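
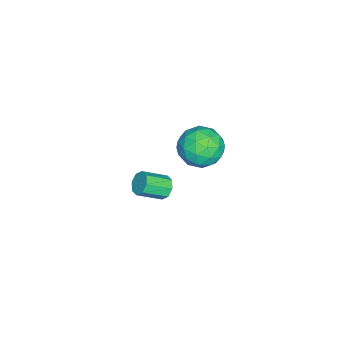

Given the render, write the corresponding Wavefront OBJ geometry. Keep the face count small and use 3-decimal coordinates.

v -3.246 1.606 2.394
v -2.516 1.879 1.569
v -1.924 0.661 3.251
v -1.194 0.934 2.426
v -1.571 1.734 3.138
v -2.388 2.318 2.608
v -2.052 0.222 2.212
v -2.869 0.806 1.682
v -1.778 1.024 1.456
v -1.481 1.958 2.028
v -2.959 0.582 2.792
v -2.662 1.516 3.364
v -2.997 1.825 1.906
v -1.443 0.715 2.914
v -1.664 1.185 3.332
v -1.235 1.346 2.847
v -2.922 2.083 2.517
v -2.493 2.244 2.032
v -1.938 2.159 2.954
v -1.947 0.296 2.788
v -1.518 0.457 2.303
v -3.205 1.194 1.973
v -2.776 1.355 1.488
v -2.502 0.381 1.866
v -2.134 1.483 1.355
v -1.357 0.928 1.859
v -1.861 0.509 1.733
v -2.341 0.852 1.422
v -1.96 2.033 1.691
v -1.182 1.477 2.195
v -1.404 1.948 2.613
v -1.884 2.291 2.302
v -1.525 1.53 1.625
v -3.258 1.063 2.625
v -2.48 0.507 3.129
v -2.556 0.249 2.518
v -3.036 0.592 2.207
v -3.083 1.612 2.961
v -2.306 1.057 3.465
v -2.099 1.688 3.398
v -2.579 2.031 3.087
v -2.915 1.01 3.195
v -4.25 -0.973 -3.508
v -3.689 -0.648 -3.554
v -3.03 -1.681 -2.817
v -3.59 -2.007 -2.772
v -3.949 -0.524 -3.148
v -3.289 -1.557 -2.411
v -4.385 -0.664 -2.953
v -3.725 -1.697 -2.216
v -4.742 -0.985 -3.084
v -4.082 -2.018 -2.347
v -4.81 -1.299 -3.463
v -4.151 -2.332 -2.726
v -4.551 -1.423 -3.869
v -3.891 -2.456 -3.132
v -4.115 -1.283 -4.064
v -3.455 -2.316 -3.327
v -3.758 -0.962 -3.933
v -3.098 -1.995 -3.196
f 1 38 17
f 38 12 41
f 17 41 6
f 38 41 17
f 1 17 13
f 17 6 18
f 13 18 2
f 17 18 13
f 1 13 22
f 13 2 23
f 22 23 8
f 13 23 22
f 1 22 34
f 22 8 37
f 34 37 11
f 22 37 34
f 1 34 38
f 34 11 42
f 38 42 12
f 34 42 38
f 2 18 29
f 18 6 32
f 29 32 10
f 18 32 29
f 6 41 19
f 41 12 40
f 19 40 5
f 41 40 19
f 12 42 39
f 42 11 35
f 39 35 3
f 42 35 39
f 11 37 36
f 37 8 24
f 36 24 7
f 37 24 36
f 8 23 28
f 23 2 25
f 28 25 9
f 23 25 28
f 4 30 16
f 30 10 31
f 16 31 5
f 30 31 16
f 4 16 14
f 16 5 15
f 14 15 3
f 16 15 14
f 4 14 21
f 14 3 20
f 21 20 7
f 14 20 21
f 4 21 26
f 21 7 27
f 26 27 9
f 21 27 26
f 4 26 30
f 26 9 33
f 30 33 10
f 26 33 30
f 5 31 19
f 31 10 32
f 19 32 6
f 31 32 19
f 3 15 39
f 15 5 40
f 39 40 12
f 15 40 39
f 7 20 36
f 20 3 35
f 36 35 11
f 20 35 36
f 9 27 28
f 27 7 24
f 28 24 8
f 27 24 28
f 10 33 29
f 33 9 25
f 29 25 2
f 33 25 29
f 44 43 47
f 44 47 45
f 45 47 48
f 45 48 46
f 47 43 49
f 47 49 48
f 48 49 50
f 48 50 46
f 49 43 51
f 49 51 50
f 50 51 52
f 50 52 46
f 51 43 53
f 51 53 52
f 52 53 54
f 52 54 46
f 53 43 55
f 53 55 54
f 54 55 56
f 54 56 46
f 55 43 57
f 55 57 56
f 56 57 58
f 56 58 46
f 57 43 59
f 57 59 58
f 58 59 60
f 58 60 46
f 59 43 44
f 59 44 60
f 60 44 45
f 60 45 46



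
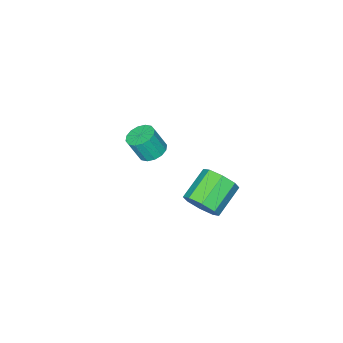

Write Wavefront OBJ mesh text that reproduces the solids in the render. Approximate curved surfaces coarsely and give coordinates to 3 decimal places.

v -0.673 -3.103 0.073
v -0.29 -2.554 0.106
v 0.096 -2.889 1.181
v -0.287 -3.437 1.147
v -0.593 -2.46 0.244
v -0.208 -2.795 1.319
v -0.918 -2.538 0.337
v -0.533 -2.873 1.412
v -1.178 -2.767 0.358
v -0.792 -3.102 1.433
v -1.302 -3.086 0.303
v -0.916 -3.421 1.378
v -1.257 -3.41 0.186
v -0.872 -3.745 1.261
v -1.056 -3.651 0.039
v -0.67 -3.986 1.114
v -0.752 -3.745 -0.099
v -0.367 -4.08 0.976
v -0.427 -3.667 -0.192
v -0.042 -4.002 0.883
v -0.168 -3.438 -0.213
v 0.218 -3.773 0.862
v -0.044 -3.119 -0.158
v 0.342 -3.454 0.917
v -0.088 -2.795 -0.041
v 0.297 -3.13 1.034
v 1.441 1.885 1.329
v 1.861 1.644 1.992
v 0.538 1.434 2.753
v 0.119 1.675 2.091
v 1.758 2.263 1.984
v 0.436 2.053 2.745
v 1.47 2.661 1.593
v 0.148 2.451 2.354
v 1.165 2.604 1.048
v -0.157 2.394 1.809
v 1.022 2.126 0.667
v -0.301 1.916 1.428
v 1.124 1.507 0.675
v -0.198 1.297 1.436
v 1.412 1.109 1.066
v 0.09 0.899 1.827
v 1.717 1.166 1.611
v 0.395 0.956 2.372
f 2 1 5
f 2 5 3
f 3 5 6
f 3 6 4
f 5 1 7
f 5 7 6
f 6 7 8
f 6 8 4
f 7 1 9
f 7 9 8
f 8 9 10
f 8 10 4
f 9 1 11
f 9 11 10
f 10 11 12
f 10 12 4
f 11 1 13
f 11 13 12
f 12 13 14
f 12 14 4
f 13 1 15
f 13 15 14
f 14 15 16
f 14 16 4
f 15 1 17
f 15 17 16
f 16 17 18
f 16 18 4
f 17 1 19
f 17 19 18
f 18 19 20
f 18 20 4
f 19 1 21
f 19 21 20
f 20 21 22
f 20 22 4
f 21 1 23
f 21 23 22
f 22 23 24
f 22 24 4
f 23 1 25
f 23 25 24
f 24 25 26
f 24 26 4
f 25 1 2
f 25 2 26
f 26 2 3
f 26 3 4
f 28 27 31
f 28 31 29
f 29 31 32
f 29 32 30
f 31 27 33
f 31 33 32
f 32 33 34
f 32 34 30
f 33 27 35
f 33 35 34
f 34 35 36
f 34 36 30
f 35 27 37
f 35 37 36
f 36 37 38
f 36 38 30
f 37 27 39
f 37 39 38
f 38 39 40
f 38 40 30
f 39 27 41
f 39 41 40
f 40 41 42
f 40 42 30
f 41 27 43
f 41 43 42
f 42 43 44
f 42 44 30
f 43 27 28
f 43 28 44
f 44 28 29
f 44 29 30



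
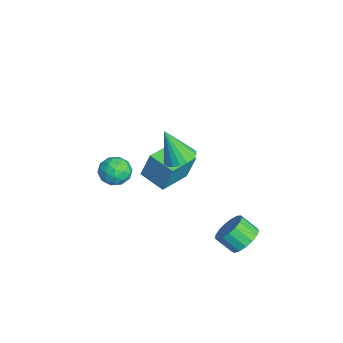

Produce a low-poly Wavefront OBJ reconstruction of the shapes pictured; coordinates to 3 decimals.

v -4.322 -1.953 -3.979
v -3.622 -2.262 -4.685
v -4.078 -3.378 -3.115
v -3.378 -3.687 -3.821
v -3.164 -2.887 -3.19
v -3.314 -2.006 -3.724
v -4.386 -3.634 -4.076
v -4.536 -2.753 -4.61
v -3.661 -3.3 -4.745
v -2.906 -2.839 -4.197
v -4.794 -2.801 -3.603
v -4.039 -2.34 -3.055
v -3.993 -1.983 -4.408
v -3.707 -3.657 -3.392
v -3.581 -3.187 -3.021
v -3.169 -3.369 -3.436
v -3.812 -1.832 -3.843
v -3.401 -2.014 -4.258
v -3.132 -2.381 -3.379
v -4.299 -3.626 -3.542
v -3.888 -3.808 -3.957
v -4.531 -2.271 -4.364
v -4.119 -2.453 -4.779
v -4.568 -3.259 -4.421
v -3.605 -2.774 -4.858
v -3.462 -3.612 -4.35
v -4.054 -3.581 -4.5
v -4.142 -3.063 -4.814
v -3.161 -2.503 -4.536
v -3.018 -3.34 -4.028
v -2.892 -2.87 -3.657
v -2.98 -2.353 -3.971
v -3.184 -3.113 -4.571
v -4.682 -2.3 -3.772
v -4.539 -3.137 -3.264
v -4.72 -3.287 -3.829
v -4.808 -2.77 -4.143
v -4.238 -2.028 -3.45
v -4.095 -2.866 -2.942
v -3.558 -2.577 -2.986
v -3.646 -2.059 -3.3
v -4.516 -2.527 -3.229
v 1.463 0.313 1.54
v 2.399 0.214 1.672
v 1.097 -0.493 3.52
v 2.324 0.604 1.817
v 2.079 0.936 1.907
v 1.712 1.146 1.925
v 1.296 1.19 1.866
v 0.913 1.061 1.742
v 0.639 0.783 1.578
v 0.528 0.413 1.407
v 0.602 0.023 1.262
v 0.848 -0.31 1.172
v 1.215 -0.519 1.155
v 1.631 -0.563 1.214
v 2.014 -0.434 1.337
v 2.288 -0.156 1.501
v -2.429 -0.134 -2.008
v -2.258 0.381 -0.313
v -1.279 0.974 -2.461
v -1.108 1.489 -0.766
v -0.892 -1.609 -1.714
v -0.721 -1.094 -0.019
v 0.258 -0.501 -2.167
v 0.429 0.014 -0.472
v 3.358 3.636 -4.187
v 4.115 3.895 -3.554
v 3.699 3.022 -2.7
v 2.942 2.764 -3.333
v 3.75 4.193 -3.428
v 3.334 3.32 -2.573
v 3.295 4.364 -3.475
v 2.879 3.491 -2.62
v 2.854 4.368 -3.685
v 2.439 3.495 -2.831
v 2.529 4.204 -4.01
v 2.113 3.331 -3.156
v 2.394 3.911 -4.376
v 1.978 3.038 -3.522
v 2.479 3.554 -4.699
v 2.064 2.681 -3.844
v 2.766 3.217 -4.904
v 2.35 2.344 -4.05
v 3.188 2.975 -4.945
v 2.773 2.102 -4.091
v 3.65 2.885 -4.813
v 3.234 2.013 -3.958
v 4.044 2.968 -4.537
v 3.628 2.095 -3.683
v 4.281 3.203 -4.181
v 3.866 2.33 -3.327
v 4.307 3.538 -3.826
v 3.891 2.665 -2.972
f 1 38 17
f 38 12 41
f 17 41 6
f 38 41 17
f 1 17 13
f 17 6 18
f 13 18 2
f 17 18 13
f 1 13 22
f 13 2 23
f 22 23 8
f 13 23 22
f 1 22 34
f 22 8 37
f 34 37 11
f 22 37 34
f 1 34 38
f 34 11 42
f 38 42 12
f 34 42 38
f 2 18 29
f 18 6 32
f 29 32 10
f 18 32 29
f 6 41 19
f 41 12 40
f 19 40 5
f 41 40 19
f 12 42 39
f 42 11 35
f 39 35 3
f 42 35 39
f 11 37 36
f 37 8 24
f 36 24 7
f 37 24 36
f 8 23 28
f 23 2 25
f 28 25 9
f 23 25 28
f 4 30 16
f 30 10 31
f 16 31 5
f 30 31 16
f 4 16 14
f 16 5 15
f 14 15 3
f 16 15 14
f 4 14 21
f 14 3 20
f 21 20 7
f 14 20 21
f 4 21 26
f 21 7 27
f 26 27 9
f 21 27 26
f 4 26 30
f 26 9 33
f 30 33 10
f 26 33 30
f 5 31 19
f 31 10 32
f 19 32 6
f 31 32 19
f 3 15 39
f 15 5 40
f 39 40 12
f 15 40 39
f 7 20 36
f 20 3 35
f 36 35 11
f 20 35 36
f 9 27 28
f 27 7 24
f 28 24 8
f 27 24 28
f 10 33 29
f 33 9 25
f 29 25 2
f 33 25 29
f 44 43 46
f 44 46 45
f 46 43 47
f 46 47 45
f 47 43 48
f 47 48 45
f 48 43 49
f 48 49 45
f 49 43 50
f 49 50 45
f 50 43 51
f 50 51 45
f 51 43 52
f 51 52 45
f 52 43 53
f 52 53 45
f 53 43 54
f 53 54 45
f 54 43 55
f 54 55 45
f 55 43 56
f 55 56 45
f 56 43 57
f 56 57 45
f 57 43 58
f 57 58 45
f 58 43 44
f 58 44 45
f 60 62 59
f 63 60 59
f 59 62 61
f 61 63 59
f 60 66 62
f 64 60 63
f 64 66 60
f 62 66 61
f 65 63 61
f 61 66 65
f 65 64 63
f 66 64 65
f 68 67 71
f 68 71 69
f 69 71 72
f 69 72 70
f 71 67 73
f 71 73 72
f 72 73 74
f 72 74 70
f 73 67 75
f 73 75 74
f 74 75 76
f 74 76 70
f 75 67 77
f 75 77 76
f 76 77 78
f 76 78 70
f 77 67 79
f 77 79 78
f 78 79 80
f 78 80 70
f 79 67 81
f 79 81 80
f 80 81 82
f 80 82 70
f 81 67 83
f 81 83 82
f 82 83 84
f 82 84 70
f 83 67 85
f 83 85 84
f 84 85 86
f 84 86 70
f 85 67 87
f 85 87 86
f 86 87 88
f 86 88 70
f 87 67 89
f 87 89 88
f 88 89 90
f 88 90 70
f 89 67 91
f 89 91 90
f 90 91 92
f 90 92 70
f 91 67 93
f 91 93 92
f 92 93 94
f 92 94 70
f 93 67 68
f 93 68 94
f 94 68 69
f 94 69 70



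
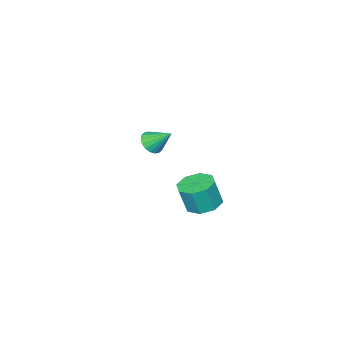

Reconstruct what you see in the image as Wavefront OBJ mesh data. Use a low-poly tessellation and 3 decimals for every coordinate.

v -0.065 2.454 -2.199
v 0.656 2.912 -2.298
v 0.966 2.704 -1.001
v 0.245 2.246 -0.901
v 0.144 3.284 -2.116
v 0.455 3.076 -0.819
v -0.49 3.169 -1.982
v -0.179 2.962 -0.685
v -0.876 2.636 -1.975
v -0.565 2.428 -0.678
v -0.786 1.996 -2.099
v -0.476 1.788 -0.802
v -0.275 1.624 -2.281
v 0.036 1.416 -0.984
v 0.359 1.738 -2.415
v 0.67 1.531 -1.118
v 0.745 2.272 -2.422
v 1.056 2.064 -1.125
v -2.885 -3.613 -2.345
v -2.366 -3.798 -1.964
v -3.195 -2.647 -1.455
v -2.246 -3.593 -2.144
v -2.252 -3.392 -2.364
v -2.384 -3.235 -2.581
v -2.615 -3.153 -2.75
v -2.899 -3.161 -2.84
v -3.181 -3.259 -2.832
v -3.403 -3.428 -2.727
v -3.523 -3.633 -2.547
v -3.517 -3.834 -2.326
v -3.385 -3.991 -2.11
v -3.155 -4.073 -1.94
v -2.87 -4.065 -1.851
v -2.589 -3.966 -1.859
f 2 1 5
f 2 5 3
f 3 5 6
f 3 6 4
f 5 1 7
f 5 7 6
f 6 7 8
f 6 8 4
f 7 1 9
f 7 9 8
f 8 9 10
f 8 10 4
f 9 1 11
f 9 11 10
f 10 11 12
f 10 12 4
f 11 1 13
f 11 13 12
f 12 13 14
f 12 14 4
f 13 1 15
f 13 15 14
f 14 15 16
f 14 16 4
f 15 1 17
f 15 17 16
f 16 17 18
f 16 18 4
f 17 1 2
f 17 2 18
f 18 2 3
f 18 3 4
f 20 19 22
f 20 22 21
f 22 19 23
f 22 23 21
f 23 19 24
f 23 24 21
f 24 19 25
f 24 25 21
f 25 19 26
f 25 26 21
f 26 19 27
f 26 27 21
f 27 19 28
f 27 28 21
f 28 19 29
f 28 29 21
f 29 19 30
f 29 30 21
f 30 19 31
f 30 31 21
f 31 19 32
f 31 32 21
f 32 19 33
f 32 33 21
f 33 19 34
f 33 34 21
f 34 19 20
f 34 20 21



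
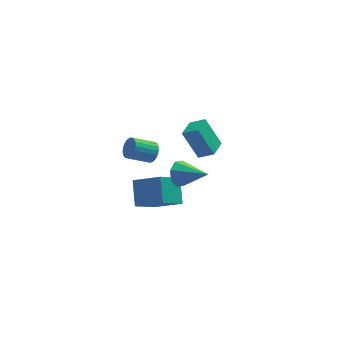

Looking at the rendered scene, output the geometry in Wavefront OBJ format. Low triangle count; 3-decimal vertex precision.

v 0.469 3.757 -3.338
v 0.751 3.642 -2.844
v -0.347 3.587 -2.229
v -0.629 3.703 -2.722
v 0.741 3.883 -2.841
v -0.357 3.828 -2.226
v 0.684 4.102 -2.924
v -0.414 4.047 -2.308
v 0.59 4.262 -3.078
v -0.509 4.207 -2.462
v 0.474 4.334 -3.277
v -0.624 4.279 -2.661
v 0.358 4.307 -3.486
v -0.74 4.252 -2.871
v 0.261 4.185 -3.67
v -0.837 4.13 -3.055
v 0.2 3.989 -3.797
v -0.898 3.934 -3.181
v 0.186 3.753 -3.844
v -0.912 3.698 -3.228
v 0.22 3.517 -3.803
v -0.878 3.462 -3.188
v 0.298 3.324 -3.682
v -0.8 3.269 -3.067
v 0.405 3.205 -3.502
v -0.693 3.15 -2.886
v 0.523 3.182 -3.293
v -0.575 3.127 -2.677
v 0.632 3.258 -3.092
v -0.466 3.203 -2.476
v 0.713 3.421 -2.933
v -0.385 3.366 -2.318
v 0.578 -2.308 1.193
v 1.014 -2.153 0.694
v 1.642 -3.192 1.847
v 1.043 -1.822 1.094
v 0.801 -1.775 1.552
v 0.428 -2.04 1.8
v 0.143 -2.462 1.692
v 0.113 -2.794 1.292
v 0.356 -2.841 0.834
v 0.729 -2.576 0.586
v 1.764 -0.55 0.343
v 2.406 -0.862 0.786
v 1.145 0.033 1.652
v 1.787 -0.28 2.094
v 2.273 0.3 0.206
v 2.915 -0.013 0.648
v 1.654 0.882 1.514
v 2.296 0.57 1.957
v -0.945 0.37 -3.758
v 0.211 -0.294 -3.029
v -0.851 1.46 -2.917
v 0.306 0.796 -2.187
v 0.094 1.064 -4.773
v 1.251 0.4 -4.043
v 0.189 2.154 -3.931
v 1.345 1.49 -3.202
f 2 1 5
f 2 5 3
f 3 5 6
f 3 6 4
f 5 1 7
f 5 7 6
f 6 7 8
f 6 8 4
f 7 1 9
f 7 9 8
f 8 9 10
f 8 10 4
f 9 1 11
f 9 11 10
f 10 11 12
f 10 12 4
f 11 1 13
f 11 13 12
f 12 13 14
f 12 14 4
f 13 1 15
f 13 15 14
f 14 15 16
f 14 16 4
f 15 1 17
f 15 17 16
f 16 17 18
f 16 18 4
f 17 1 19
f 17 19 18
f 18 19 20
f 18 20 4
f 19 1 21
f 19 21 20
f 20 21 22
f 20 22 4
f 21 1 23
f 21 23 22
f 22 23 24
f 22 24 4
f 23 1 25
f 23 25 24
f 24 25 26
f 24 26 4
f 25 1 27
f 25 27 26
f 26 27 28
f 26 28 4
f 27 1 29
f 27 29 28
f 28 29 30
f 28 30 4
f 29 1 31
f 29 31 30
f 30 31 32
f 30 32 4
f 31 1 2
f 31 2 32
f 32 2 3
f 32 3 4
f 34 33 36
f 34 36 35
f 36 33 37
f 36 37 35
f 37 33 38
f 37 38 35
f 38 33 39
f 38 39 35
f 39 33 40
f 39 40 35
f 40 33 41
f 40 41 35
f 41 33 42
f 41 42 35
f 42 33 34
f 42 34 35
f 44 46 43
f 47 44 43
f 43 46 45
f 45 47 43
f 44 50 46
f 48 44 47
f 48 50 44
f 46 50 45
f 49 47 45
f 45 50 49
f 49 48 47
f 50 48 49
f 52 54 51
f 55 52 51
f 51 54 53
f 53 55 51
f 52 58 54
f 56 52 55
f 56 58 52
f 54 58 53
f 57 55 53
f 53 58 57
f 57 56 55
f 58 56 57



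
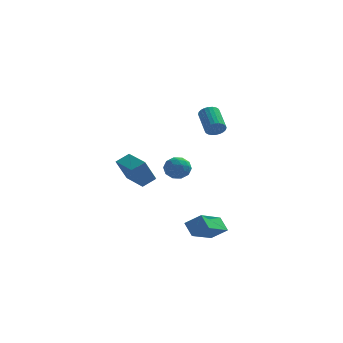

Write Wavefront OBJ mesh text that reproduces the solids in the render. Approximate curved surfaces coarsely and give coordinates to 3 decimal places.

v -0.082 -3.074 -0.13
v -0.568 -3.536 1.155
v -1.069 -1.829 -0.056
v -1.555 -2.291 1.23
v 0.535 -2.609 0.27
v 0.049 -3.071 1.556
v -0.452 -1.364 0.345
v -0.938 -1.826 1.63
v 0.35 2.518 -0.642
v 0.992 2.692 -0.218
v 1.048 1.748 -1.382
v 1.69 1.922 -0.958
v 1.11 1.493 -0.638
v 0.679 1.97 -0.181
v 1.361 2.47 -1.419
v 0.93 2.947 -0.962
v 1.617 2.663 -0.698
v 1.461 2.059 -0.215
v 0.579 2.381 -1.385
v 0.423 1.777 -0.902
v 0.61 2.673 -0.365
v 1.43 1.767 -1.235
v 1.09 1.515 -1.047
v 1.467 1.618 -0.797
v 0.426 2.248 -0.343
v 0.803 2.35 -0.094
v 0.872 1.646 -0.341
v 1.237 2.09 -1.506
v 1.614 2.192 -1.257
v 0.573 2.822 -0.803
v 0.95 2.925 -0.553
v 1.168 2.794 -1.259
v 1.354 2.758 -0.398
v 1.764 2.305 -0.833
v 1.571 2.627 -1.104
v 1.318 2.907 -0.835
v 1.263 2.403 -0.114
v 1.673 1.95 -0.549
v 1.332 1.698 -0.361
v 1.079 1.978 -0.093
v 1.63 2.386 -0.397
v 0.367 2.49 -1.051
v 0.777 2.037 -1.486
v 0.961 2.462 -1.507
v 0.708 2.742 -1.239
v 0.276 2.135 -0.767
v 0.686 1.682 -1.202
v 0.722 1.533 -0.765
v 0.469 1.813 -0.496
v 0.41 2.054 -1.203
v 3.394 -1.475 3.404
v 3.598 -1.678 3.884
v 3.131 -0.468 4.596
v 2.926 -0.265 4.116
v 3.77 -1.567 3.808
v 3.303 -0.356 4.52
v 3.885 -1.442 3.671
v 3.418 -0.231 4.382
v 3.925 -1.322 3.493
v 3.458 -0.111 4.204
v 3.884 -1.225 3.301
v 3.417 -0.015 4.012
v 3.768 -1.167 3.125
v 3.301 0.044 3.836
v 3.596 -1.155 2.992
v 3.128 0.056 3.703
v 3.392 -1.192 2.921
v 2.925 0.019 3.632
v 3.189 -1.272 2.924
v 2.722 -0.062 3.636
v 3.017 -1.384 3
v 2.55 -0.173 3.712
v 2.902 -1.509 3.138
v 2.435 -0.298 3.849
v 2.862 -1.629 3.316
v 2.395 -0.418 4.027
v 2.903 -1.725 3.508
v 2.436 -0.515 4.219
v 3.019 -1.784 3.684
v 2.552 -0.573 4.395
v 3.192 -1.796 3.817
v 2.724 -0.585 4.528
v 3.395 -1.759 3.888
v 2.928 -0.548 4.599
v 2.049 -3.341 -2.45
v 2.893 -3.405 -1.828
v 2.831 -1.565 -3.328
v 3.675 -1.629 -2.706
v 2.485 -3.851 -3.094
v 3.329 -3.915 -2.472
v 3.267 -2.075 -3.972
v 4.111 -2.139 -3.35
f 2 4 1
f 5 2 1
f 1 4 3
f 3 5 1
f 2 8 4
f 6 2 5
f 6 8 2
f 4 8 3
f 7 5 3
f 3 8 7
f 7 6 5
f 8 6 7
f 9 46 25
f 46 20 49
f 25 49 14
f 46 49 25
f 9 25 21
f 25 14 26
f 21 26 10
f 25 26 21
f 9 21 30
f 21 10 31
f 30 31 16
f 21 31 30
f 9 30 42
f 30 16 45
f 42 45 19
f 30 45 42
f 9 42 46
f 42 19 50
f 46 50 20
f 42 50 46
f 10 26 37
f 26 14 40
f 37 40 18
f 26 40 37
f 14 49 27
f 49 20 48
f 27 48 13
f 49 48 27
f 20 50 47
f 50 19 43
f 47 43 11
f 50 43 47
f 19 45 44
f 45 16 32
f 44 32 15
f 45 32 44
f 16 31 36
f 31 10 33
f 36 33 17
f 31 33 36
f 12 38 24
f 38 18 39
f 24 39 13
f 38 39 24
f 12 24 22
f 24 13 23
f 22 23 11
f 24 23 22
f 12 22 29
f 22 11 28
f 29 28 15
f 22 28 29
f 12 29 34
f 29 15 35
f 34 35 17
f 29 35 34
f 12 34 38
f 34 17 41
f 38 41 18
f 34 41 38
f 13 39 27
f 39 18 40
f 27 40 14
f 39 40 27
f 11 23 47
f 23 13 48
f 47 48 20
f 23 48 47
f 15 28 44
f 28 11 43
f 44 43 19
f 28 43 44
f 17 35 36
f 35 15 32
f 36 32 16
f 35 32 36
f 18 41 37
f 41 17 33
f 37 33 10
f 41 33 37
f 52 51 55
f 52 55 53
f 53 55 56
f 53 56 54
f 55 51 57
f 55 57 56
f 56 57 58
f 56 58 54
f 57 51 59
f 57 59 58
f 58 59 60
f 58 60 54
f 59 51 61
f 59 61 60
f 60 61 62
f 60 62 54
f 61 51 63
f 61 63 62
f 62 63 64
f 62 64 54
f 63 51 65
f 63 65 64
f 64 65 66
f 64 66 54
f 65 51 67
f 65 67 66
f 66 67 68
f 66 68 54
f 67 51 69
f 67 69 68
f 68 69 70
f 68 70 54
f 69 51 71
f 69 71 70
f 70 71 72
f 70 72 54
f 71 51 73
f 71 73 72
f 72 73 74
f 72 74 54
f 73 51 75
f 73 75 74
f 74 75 76
f 74 76 54
f 75 51 77
f 75 77 76
f 76 77 78
f 76 78 54
f 77 51 79
f 77 79 78
f 78 79 80
f 78 80 54
f 79 51 81
f 79 81 80
f 80 81 82
f 80 82 54
f 81 51 83
f 81 83 82
f 82 83 84
f 82 84 54
f 83 51 52
f 83 52 84
f 84 52 53
f 84 53 54
f 86 88 85
f 89 86 85
f 85 88 87
f 87 89 85
f 86 92 88
f 90 86 89
f 90 92 86
f 88 92 87
f 91 89 87
f 87 92 91
f 91 90 89
f 92 90 91



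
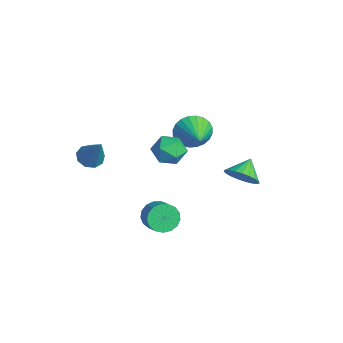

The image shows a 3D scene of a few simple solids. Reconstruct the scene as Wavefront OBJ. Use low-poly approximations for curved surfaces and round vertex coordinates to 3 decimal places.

v 0.358 3.166 -3.935
v 0.882 3.887 -4.234
v -0.278 3.914 -3.245
v 0.592 3.882 -4.496
v 0.262 3.754 -4.662
v -0.051 3.524 -4.701
v -0.294 3.232 -4.608
v -0.424 2.928 -4.399
v -0.418 2.666 -4.109
v -0.278 2.49 -3.789
v -0.029 2.431 -3.494
v 0.288 2.499 -3.276
v 0.617 2.683 -3.171
v 0.901 2.95 -3.198
v 1.091 3.254 -3.353
v 1.155 3.543 -3.608
v 1.081 3.767 -3.92
v -1.699 1.424 -1.558
v -1.362 1.899 -2.371
v -0.081 1.156 -1.042
v -1.394 2.194 -2.118
v -1.472 2.372 -1.78
v -1.585 2.406 -1.408
v -1.715 2.29 -1.059
v -1.843 2.042 -0.785
v -1.949 1.7 -0.63
v -2.017 1.317 -0.616
v -2.037 0.949 -0.745
v -2.005 0.654 -0.998
v -1.927 0.475 -1.336
v -1.814 0.442 -1.708
v -1.683 0.557 -2.057
v -1.556 0.805 -2.33
v -1.45 1.147 -2.486
v -1.382 1.531 -2.5
v 2.358 -1.944 -3.714
v 2.735 -1.729 -4.399
v 3.619 -1.722 -3.91
v 3.242 -1.936 -3.226
v 2.641 -1.391 -4.234
v 3.525 -1.383 -3.745
v 2.482 -1.179 -3.951
v 3.366 -1.172 -3.462
v 2.295 -1.143 -3.613
v 3.179 -1.135 -3.124
v 2.123 -1.29 -3.299
v 3.006 -1.282 -2.81
v 2.004 -1.587 -3.08
v 2.888 -1.579 -2.591
v 1.966 -1.965 -3.006
v 2.85 -1.958 -2.517
v 2.018 -2.339 -3.094
v 2.902 -2.332 -2.606
v 2.148 -2.622 -3.325
v 3.032 -2.615 -2.836
v 2.326 -2.75 -3.645
v 3.21 -2.743 -3.156
v 2.512 -2.693 -3.981
v 3.395 -2.686 -3.492
v 2.662 -2.465 -4.255
v 3.546 -2.457 -3.767
v 2.742 -2.117 -4.406
v 3.626 -2.109 -3.917
v -0.319 0.137 -1.684
v 0.422 0.343 -1.151
v -0.342 -1.263 -1.109
v 0.399 -1.057 -0.576
v -0.43 -0.658 -0.4
v -0.415 0.207 -0.756
v 0.495 -1.127 -1.504
v 0.51 -0.262 -1.86
v 0.925 -0.438 -1.04
v 0.354 -0.148 -0.358
v -0.274 -0.772 -1.902
v -0.845 -0.482 -1.22
v -3.069 -3.373 -3.071
v -2.647 -2.889 -3.418
v -1.991 -3.147 -1.449
v -3.029 -2.655 -3.197
v -3.43 -2.757 -2.917
v -3.661 -3.148 -2.709
v -3.615 -3.644 -2.67
v -3.314 -4.013 -2.819
v -2.898 -4.082 -3.086
v -2.561 -3.82 -3.346
v -2.463 -3.349 -3.477
f 2 1 4
f 2 4 3
f 4 1 5
f 4 5 3
f 5 1 6
f 5 6 3
f 6 1 7
f 6 7 3
f 7 1 8
f 7 8 3
f 8 1 9
f 8 9 3
f 9 1 10
f 9 10 3
f 10 1 11
f 10 11 3
f 11 1 12
f 11 12 3
f 12 1 13
f 12 13 3
f 13 1 14
f 13 14 3
f 14 1 15
f 14 15 3
f 15 1 16
f 15 16 3
f 16 1 17
f 16 17 3
f 17 1 2
f 17 2 3
f 19 18 21
f 19 21 20
f 21 18 22
f 21 22 20
f 22 18 23
f 22 23 20
f 23 18 24
f 23 24 20
f 24 18 25
f 24 25 20
f 25 18 26
f 25 26 20
f 26 18 27
f 26 27 20
f 27 18 28
f 27 28 20
f 28 18 29
f 28 29 20
f 29 18 30
f 29 30 20
f 30 18 31
f 30 31 20
f 31 18 32
f 31 32 20
f 32 18 33
f 32 33 20
f 33 18 34
f 33 34 20
f 34 18 35
f 34 35 20
f 35 18 19
f 35 19 20
f 37 36 40
f 37 40 38
f 38 40 41
f 38 41 39
f 40 36 42
f 40 42 41
f 41 42 43
f 41 43 39
f 42 36 44
f 42 44 43
f 43 44 45
f 43 45 39
f 44 36 46
f 44 46 45
f 45 46 47
f 45 47 39
f 46 36 48
f 46 48 47
f 47 48 49
f 47 49 39
f 48 36 50
f 48 50 49
f 49 50 51
f 49 51 39
f 50 36 52
f 50 52 51
f 51 52 53
f 51 53 39
f 52 36 54
f 52 54 53
f 53 54 55
f 53 55 39
f 54 36 56
f 54 56 55
f 55 56 57
f 55 57 39
f 56 36 58
f 56 58 57
f 57 58 59
f 57 59 39
f 58 36 60
f 58 60 59
f 59 60 61
f 59 61 39
f 60 36 62
f 60 62 61
f 61 62 63
f 61 63 39
f 62 36 37
f 62 37 63
f 63 37 38
f 63 38 39
f 64 75 69
f 64 69 65
f 64 65 71
f 64 71 74
f 64 74 75
f 65 69 73
f 69 75 68
f 75 74 66
f 74 71 70
f 71 65 72
f 67 73 68
f 67 68 66
f 67 66 70
f 67 70 72
f 67 72 73
f 68 73 69
f 66 68 75
f 70 66 74
f 72 70 71
f 73 72 65
f 77 76 79
f 77 79 78
f 79 76 80
f 79 80 78
f 80 76 81
f 80 81 78
f 81 76 82
f 81 82 78
f 82 76 83
f 82 83 78
f 83 76 84
f 83 84 78
f 84 76 85
f 84 85 78
f 85 76 86
f 85 86 78
f 86 76 77
f 86 77 78



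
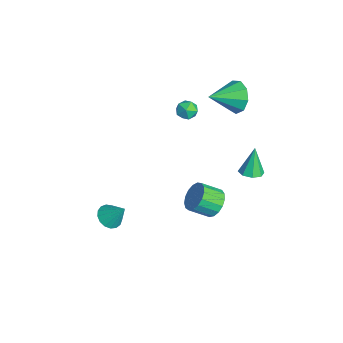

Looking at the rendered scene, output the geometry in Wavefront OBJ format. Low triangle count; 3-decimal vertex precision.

v -3.406 2.317 2.195
v -2.994 2.153 1.661
v -3.266 1.287 2.619
v -2.854 1.123 2.085
v -2.64 1.581 2.56
v -2.727 2.218 2.298
v -3.533 1.222 1.982
v -3.62 1.859 1.72
v -3.073 1.477 1.529
v -2.521 1.699 1.887
v -3.739 1.741 2.393
v -3.187 1.963 2.751
v -3.275 4.432 2.66
v -2.935 4.919 3.562
v -2.805 2.808 3.36
v -3.648 4.74 3.625
v -4.188 4.417 3.237
v -4.3 4.101 2.579
v -3.932 3.94 1.959
v -3.257 4.009 1.666
v -2.591 4.276 1.839
v -2.244 4.616 2.396
v -2.38 4.87 3.076
v 0.902 -3.168 -2.313
v 1.606 -3.25 -2.614
v 1.458 -2.452 -1.207
v 1.485 -2.933 -2.758
v 1.231 -2.67 -2.8
v 0.901 -2.521 -2.731
v 0.571 -2.52 -2.566
v 0.318 -2.667 -2.343
v 0.198 -2.929 -2.113
v 0.239 -3.246 -1.929
v 0.432 -3.544 -1.833
v 0.733 -3.757 -1.847
v 1.072 -3.834 -1.968
v 1.373 -3.759 -2.168
v 1.565 -3.548 -2.401
v 0.183 2.581 -3.02
v 1.085 2.605 -2.908
v 1.02 1.504 -2.147
v 0.117 1.479 -2.26
v 0.932 2.843 -2.576
v 0.867 1.741 -1.816
v 0.608 3.021 -2.347
v 0.543 1.919 -1.586
v 0.186 3.098 -2.271
v 0.121 1.996 -1.511
v -0.237 3.056 -2.367
v -0.302 1.955 -1.607
v -0.564 2.906 -2.613
v -0.629 1.804 -1.853
v -0.719 2.681 -2.952
v -0.784 1.58 -2.192
v -0.668 2.433 -3.307
v -0.734 1.332 -2.546
v -0.423 2.219 -3.596
v -0.488 1.118 -2.835
v -0.038 2.088 -3.753
v -0.103 0.987 -2.992
v 0.397 2.07 -3.742
v 0.332 0.968 -2.982
v 0.783 2.168 -3.566
v 0.718 1.067 -2.805
v 1.031 2.362 -3.265
v 0.966 1.26 -2.504
v 3.48 3.68 2.808
v 4.01 4.085 2.87
v 3.1 3.94 4.372
v 3.587 4.336 2.725
v 3.101 4.203 2.629
v 2.838 3.763 2.638
v 2.95 3.275 2.747
v 3.374 3.024 2.892
v 3.859 3.157 2.988
v 4.123 3.597 2.979
f 1 12 6
f 1 6 2
f 1 2 8
f 1 8 11
f 1 11 12
f 2 6 10
f 6 12 5
f 12 11 3
f 11 8 7
f 8 2 9
f 4 10 5
f 4 5 3
f 4 3 7
f 4 7 9
f 4 9 10
f 5 10 6
f 3 5 12
f 7 3 11
f 9 7 8
f 10 9 2
f 14 13 16
f 14 16 15
f 16 13 17
f 16 17 15
f 17 13 18
f 17 18 15
f 18 13 19
f 18 19 15
f 19 13 20
f 19 20 15
f 20 13 21
f 20 21 15
f 21 13 22
f 21 22 15
f 22 13 23
f 22 23 15
f 23 13 14
f 23 14 15
f 25 24 27
f 25 27 26
f 27 24 28
f 27 28 26
f 28 24 29
f 28 29 26
f 29 24 30
f 29 30 26
f 30 24 31
f 30 31 26
f 31 24 32
f 31 32 26
f 32 24 33
f 32 33 26
f 33 24 34
f 33 34 26
f 34 24 35
f 34 35 26
f 35 24 36
f 35 36 26
f 36 24 37
f 36 37 26
f 37 24 38
f 37 38 26
f 38 24 25
f 38 25 26
f 40 39 43
f 40 43 41
f 41 43 44
f 41 44 42
f 43 39 45
f 43 45 44
f 44 45 46
f 44 46 42
f 45 39 47
f 45 47 46
f 46 47 48
f 46 48 42
f 47 39 49
f 47 49 48
f 48 49 50
f 48 50 42
f 49 39 51
f 49 51 50
f 50 51 52
f 50 52 42
f 51 39 53
f 51 53 52
f 52 53 54
f 52 54 42
f 53 39 55
f 53 55 54
f 54 55 56
f 54 56 42
f 55 39 57
f 55 57 56
f 56 57 58
f 56 58 42
f 57 39 59
f 57 59 58
f 58 59 60
f 58 60 42
f 59 39 61
f 59 61 60
f 60 61 62
f 60 62 42
f 61 39 63
f 61 63 62
f 62 63 64
f 62 64 42
f 63 39 65
f 63 65 64
f 64 65 66
f 64 66 42
f 65 39 40
f 65 40 66
f 66 40 41
f 66 41 42
f 68 67 70
f 68 70 69
f 70 67 71
f 70 71 69
f 71 67 72
f 71 72 69
f 72 67 73
f 72 73 69
f 73 67 74
f 73 74 69
f 74 67 75
f 74 75 69
f 75 67 76
f 75 76 69
f 76 67 68
f 76 68 69



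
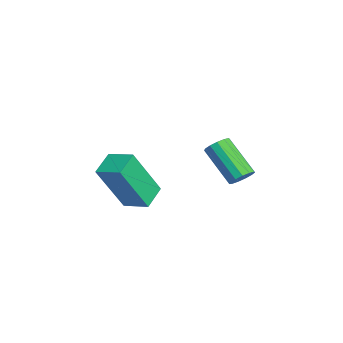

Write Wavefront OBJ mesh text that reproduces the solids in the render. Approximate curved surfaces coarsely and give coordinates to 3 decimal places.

v 0.339 -3.417 -2.215
v 0.68 -4.37 -0.318
v 0.973 -2.663 -1.95
v 1.313 -3.615 -0.053
v 1.107 -3.925 -2.607
v 1.447 -4.877 -0.71
v 1.74 -3.17 -2.342
v 2.081 -4.123 -0.445
v -0.574 0.348 -2.521
v -0.314 -0.099 -2.565
v -1.385 -0.836 -1.424
v -1.646 -0.388 -1.379
v -0.185 0.05 -2.348
v -1.256 -0.687 -1.207
v -0.18 0.294 -2.186
v -1.251 -0.443 -1.045
v -0.3 0.555 -2.13
v -1.371 -0.182 -0.989
v -0.507 0.751 -2.198
v -1.578 0.014 -1.057
v -0.736 0.819 -2.368
v -1.807 0.082 -1.227
v -0.913 0.737 -2.587
v -1.984 0.001 -1.446
v -0.983 0.533 -2.785
v -2.054 -0.204 -1.643
v -0.923 0.269 -2.899
v -1.994 -0.467 -1.757
v -0.752 0.031 -2.892
v -1.823 -0.706 -1.751
v -0.525 -0.106 -2.768
v -1.596 -0.843 -1.627
f 2 4 1
f 5 2 1
f 1 4 3
f 3 5 1
f 2 8 4
f 6 2 5
f 6 8 2
f 4 8 3
f 7 5 3
f 3 8 7
f 7 6 5
f 8 6 7
f 10 9 13
f 10 13 11
f 11 13 14
f 11 14 12
f 13 9 15
f 13 15 14
f 14 15 16
f 14 16 12
f 15 9 17
f 15 17 16
f 16 17 18
f 16 18 12
f 17 9 19
f 17 19 18
f 18 19 20
f 18 20 12
f 19 9 21
f 19 21 20
f 20 21 22
f 20 22 12
f 21 9 23
f 21 23 22
f 22 23 24
f 22 24 12
f 23 9 25
f 23 25 24
f 24 25 26
f 24 26 12
f 25 9 27
f 25 27 26
f 26 27 28
f 26 28 12
f 27 9 29
f 27 29 28
f 28 29 30
f 28 30 12
f 29 9 31
f 29 31 30
f 30 31 32
f 30 32 12
f 31 9 10
f 31 10 32
f 32 10 11
f 32 11 12



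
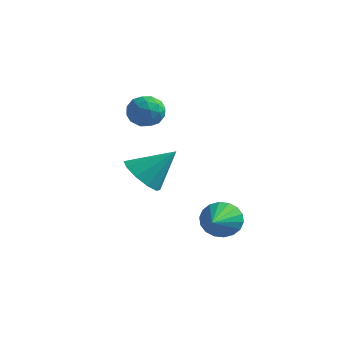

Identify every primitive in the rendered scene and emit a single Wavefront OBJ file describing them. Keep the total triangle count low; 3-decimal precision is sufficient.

v 1.63 -2.325 -2.456
v 2.167 -2.333 -3.09
v 2.33 -3.935 -1.844
v 2.353 -2.152 -2.827
v 2.396 -2.005 -2.49
v 2.287 -1.922 -2.147
v 2.048 -1.918 -1.865
v 1.727 -1.995 -1.701
v 1.386 -2.137 -1.685
v 1.094 -2.316 -1.823
v 0.908 -2.497 -2.086
v 0.865 -2.644 -2.422
v 0.974 -2.727 -2.765
v 1.212 -2.731 -3.047
v 1.534 -2.654 -3.212
v 1.875 -2.512 -3.227
v -1.865 -2.516 -0.995
v -1.046 -2.703 -1.52
v -0.895 -1.664 0.215
v -1.276 -2.17 -1.711
v -1.73 -1.768 -1.63
v -2.236 -1.652 -1.306
v -2.6 -1.866 -0.863
v -2.684 -2.329 -0.471
v -2.454 -2.862 -0.279
v -2 -3.264 -0.361
v -1.494 -3.38 -0.685
v -1.13 -3.166 -1.127
v -3.419 -0.023 1.913
v -2.651 0.017 1.628
v -3.549 -1.237 1.392
v -2.781 -1.197 1.107
v -2.917 -1.252 1.914
v -2.837 -0.502 2.236
v -3.363 -0.718 0.784
v -3.283 0.032 1.106
v -2.616 -0.413 0.931
v -2.341 -0.742 1.629
v -3.859 -0.478 1.391
v -3.584 -0.807 2.089
v -3.024 0.103 1.816
v -3.176 -1.323 1.204
v -3.256 -1.355 1.678
v -2.805 -1.332 1.511
v -3.133 -0.201 2.174
v -2.681 -0.178 2.006
v -2.838 -0.923 2.174
v -3.519 -1.042 1.014
v -3.067 -1.019 0.846
v -3.395 0.112 1.509
v -2.944 0.135 1.342
v -3.362 -0.297 0.846
v -2.552 -0.126 1.239
v -2.628 -0.839 0.933
v -2.97 -0.558 0.743
v -2.923 -0.117 0.932
v -2.39 -0.319 1.65
v -2.466 -1.033 1.343
v -2.546 -1.065 1.818
v -2.499 -0.624 2.007
v -2.369 -0.572 1.24
v -3.734 -0.187 1.677
v -3.81 -0.901 1.37
v -3.701 -0.596 1.013
v -3.654 -0.155 1.202
v -3.572 -0.381 2.087
v -3.648 -1.094 1.781
v -3.277 -1.103 2.088
v -3.23 -0.662 2.277
v -3.831 -0.648 1.78
f 2 1 4
f 2 4 3
f 4 1 5
f 4 5 3
f 5 1 6
f 5 6 3
f 6 1 7
f 6 7 3
f 7 1 8
f 7 8 3
f 8 1 9
f 8 9 3
f 9 1 10
f 9 10 3
f 10 1 11
f 10 11 3
f 11 1 12
f 11 12 3
f 12 1 13
f 12 13 3
f 13 1 14
f 13 14 3
f 14 1 15
f 14 15 3
f 15 1 16
f 15 16 3
f 16 1 2
f 16 2 3
f 18 17 20
f 18 20 19
f 20 17 21
f 20 21 19
f 21 17 22
f 21 22 19
f 22 17 23
f 22 23 19
f 23 17 24
f 23 24 19
f 24 17 25
f 24 25 19
f 25 17 26
f 25 26 19
f 26 17 27
f 26 27 19
f 27 17 28
f 27 28 19
f 28 17 18
f 28 18 19
f 29 66 45
f 66 40 69
f 45 69 34
f 66 69 45
f 29 45 41
f 45 34 46
f 41 46 30
f 45 46 41
f 29 41 50
f 41 30 51
f 50 51 36
f 41 51 50
f 29 50 62
f 50 36 65
f 62 65 39
f 50 65 62
f 29 62 66
f 62 39 70
f 66 70 40
f 62 70 66
f 30 46 57
f 46 34 60
f 57 60 38
f 46 60 57
f 34 69 47
f 69 40 68
f 47 68 33
f 69 68 47
f 40 70 67
f 70 39 63
f 67 63 31
f 70 63 67
f 39 65 64
f 65 36 52
f 64 52 35
f 65 52 64
f 36 51 56
f 51 30 53
f 56 53 37
f 51 53 56
f 32 58 44
f 58 38 59
f 44 59 33
f 58 59 44
f 32 44 42
f 44 33 43
f 42 43 31
f 44 43 42
f 32 42 49
f 42 31 48
f 49 48 35
f 42 48 49
f 32 49 54
f 49 35 55
f 54 55 37
f 49 55 54
f 32 54 58
f 54 37 61
f 58 61 38
f 54 61 58
f 33 59 47
f 59 38 60
f 47 60 34
f 59 60 47
f 31 43 67
f 43 33 68
f 67 68 40
f 43 68 67
f 35 48 64
f 48 31 63
f 64 63 39
f 48 63 64
f 37 55 56
f 55 35 52
f 56 52 36
f 55 52 56
f 38 61 57
f 61 37 53
f 57 53 30
f 61 53 57



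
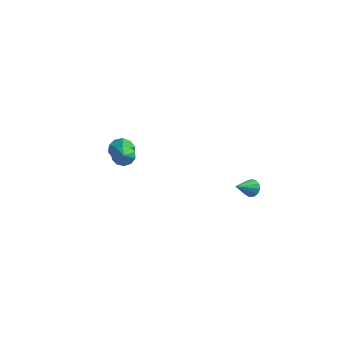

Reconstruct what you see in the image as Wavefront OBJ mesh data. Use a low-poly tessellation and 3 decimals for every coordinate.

v 4.242 -1.405 -3.889
v 4.643 -1.307 -3.496
v 3.738 -2.455 -3.111
v 4.391 -1.126 -3.415
v 4.092 -1.033 -3.484
v 3.839 -1.059 -3.681
v 3.715 -1.194 -3.945
v 3.758 -1.396 -4.19
v 3.954 -1.602 -4.34
v 4.242 -1.744 -4.347
v 4.529 -1.779 -4.208
v 4.726 -1.696 -3.968
v 4.768 -1.52 -3.703
v -2.375 -3.098 -2.059
v -1.76 -2.938 -2.199
v -1.805 -4.322 -0.961
v -1.879 -2.714 -1.888
v -2.187 -2.636 -1.642
v -2.567 -2.735 -1.555
v -2.873 -2.973 -1.661
v -2.989 -3.258 -1.919
v -2.87 -3.482 -2.231
v -2.562 -3.56 -2.477
v -2.182 -3.461 -2.563
v -1.876 -3.223 -2.457
v -3.183 -0.433 -2.986
v -2.61 -1.076 -2.842
v -4.09 -1.364 -3.538
v -3.517 -2.007 -3.394
v -3.91 -1.614 -2.721
v -3.35 -1.038 -2.38
v -3.35 -1.402 -4
v -2.79 -0.826 -3.659
v -2.714 -1.674 -3.469
v -3.06 -1.805 -2.678
v -3.64 -0.635 -3.702
v -3.986 -0.766 -2.911
f 2 1 4
f 2 4 3
f 4 1 5
f 4 5 3
f 5 1 6
f 5 6 3
f 6 1 7
f 6 7 3
f 7 1 8
f 7 8 3
f 8 1 9
f 8 9 3
f 9 1 10
f 9 10 3
f 10 1 11
f 10 11 3
f 11 1 12
f 11 12 3
f 12 1 13
f 12 13 3
f 13 1 2
f 13 2 3
f 15 14 17
f 15 17 16
f 17 14 18
f 17 18 16
f 18 14 19
f 18 19 16
f 19 14 20
f 19 20 16
f 20 14 21
f 20 21 16
f 21 14 22
f 21 22 16
f 22 14 23
f 22 23 16
f 23 14 24
f 23 24 16
f 24 14 25
f 24 25 16
f 25 14 15
f 25 15 16
f 26 37 31
f 26 31 27
f 26 27 33
f 26 33 36
f 26 36 37
f 27 31 35
f 31 37 30
f 37 36 28
f 36 33 32
f 33 27 34
f 29 35 30
f 29 30 28
f 29 28 32
f 29 32 34
f 29 34 35
f 30 35 31
f 28 30 37
f 32 28 36
f 34 32 33
f 35 34 27



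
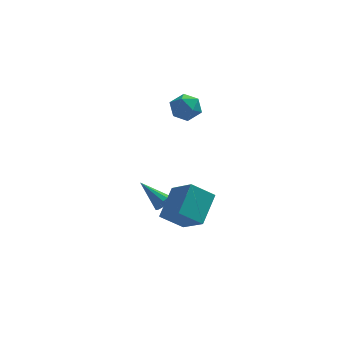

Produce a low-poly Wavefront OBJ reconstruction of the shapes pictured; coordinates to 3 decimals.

v -1.51 -3.355 -1.58
v -0.859 -1.983 -0.632
v -0.407 -3.307 -2.407
v 0.244 -1.935 -1.459
v -0.684 -4.465 -0.541
v -0.033 -3.093 0.407
v 0.419 -4.417 -1.368
v 1.07 -3.045 -0.42
v -0.726 2.851 2.096
v -0.021 3.256 2.414
v 0.101 2.064 1.266
v 0.806 2.469 1.584
v 0.345 1.93 2.093
v -0.166 2.417 2.606
v 0.246 2.903 1.074
v -0.265 3.39 1.587
v 0.58 3.288 1.782
v 0.641 2.687 2.412
v -0.561 2.633 1.268
v -0.5 2.032 1.898
v -1.168 -0.889 -2.512
v -0.819 -0.829 -2.09
v -2.252 0.189 -1.768
v -0.744 -0.611 -2.297
v -0.804 -0.481 -2.572
v -0.979 -0.48 -2.828
v -1.214 -0.609 -2.983
v -1.434 -0.827 -2.989
v -1.57 -1.065 -2.843
v -1.578 -1.246 -2.592
v -1.456 -1.314 -2.316
v -1.242 -1.247 -2.101
v -1.005 -1.066 -2.017
f 2 4 1
f 5 2 1
f 1 4 3
f 3 5 1
f 2 8 4
f 6 2 5
f 6 8 2
f 4 8 3
f 7 5 3
f 3 8 7
f 7 6 5
f 8 6 7
f 9 20 14
f 9 14 10
f 9 10 16
f 9 16 19
f 9 19 20
f 10 14 18
f 14 20 13
f 20 19 11
f 19 16 15
f 16 10 17
f 12 18 13
f 12 13 11
f 12 11 15
f 12 15 17
f 12 17 18
f 13 18 14
f 11 13 20
f 15 11 19
f 17 15 16
f 18 17 10
f 22 21 24
f 22 24 23
f 24 21 25
f 24 25 23
f 25 21 26
f 25 26 23
f 26 21 27
f 26 27 23
f 27 21 28
f 27 28 23
f 28 21 29
f 28 29 23
f 29 21 30
f 29 30 23
f 30 21 31
f 30 31 23
f 31 21 32
f 31 32 23
f 32 21 33
f 32 33 23
f 33 21 22
f 33 22 23



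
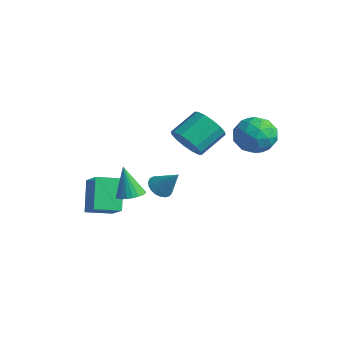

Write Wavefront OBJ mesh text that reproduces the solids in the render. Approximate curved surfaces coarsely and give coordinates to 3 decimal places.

v 2.165 -0.758 0.407
v 2.548 -0.377 -0.022
v 3.075 -0.402 1.533
v 2.357 -0.186 0.072
v 2.132 -0.093 0.224
v 1.913 -0.115 0.408
v 1.738 -0.249 0.592
v 1.636 -0.47 0.744
v 1.626 -0.741 0.838
v 1.71 -1.015 0.857
v 1.872 -1.244 0.798
v 2.085 -1.39 0.672
v 2.311 -1.426 0.5
v 2.513 -1.346 0.312
v 2.655 -1.165 0.14
v 2.711 -0.913 0.015
v 2.674 -0.634 -0.043
v 0.892 1.911 1.764
v 1.211 2.393 0.936
v 1.267 3.852 1.808
v 0.948 3.369 2.636
v 0.69 2.424 0.918
v 0.745 3.882 1.79
v 0.222 2.317 1.127
v 0.278 3.775 1.998
v -0.065 2.101 1.506
v -0.01 3.56 2.378
v -0.097 1.834 1.955
v -0.041 3.293 2.826
v 0.137 1.588 2.352
v 0.193 3.047 3.224
v 0.573 1.428 2.592
v 0.629 2.887 3.464
v 1.095 1.398 2.61
v 1.15 2.856 3.482
v 1.562 1.505 2.402
v 1.618 2.963 3.273
v 1.85 1.72 2.022
v 1.905 3.179 2.894
v 1.881 1.987 1.574
v 1.937 3.446 2.445
v 1.647 2.233 1.176
v 1.703 3.692 2.048
v 2.994 4.399 2.63
v 4.079 4.521 2.284
v 3.481 2.919 3.636
v 4.566 3.041 3.29
v 4.101 3.812 3.998
v 3.8 4.727 3.376
v 3.76 2.713 2.544
v 3.459 3.628 1.922
v 4.553 3.479 2.231
v 4.763 4.159 3.129
v 2.797 3.281 2.791
v 3.007 3.961 3.689
v 3.494 4.59 2.369
v 4.066 2.85 3.551
v 3.793 3.303 3.967
v 4.431 3.375 3.764
v 3.329 4.711 3.011
v 3.967 4.783 2.807
v 3.98 4.366 3.815
v 3.593 2.657 3.113
v 4.231 2.729 2.909
v 3.129 4.065 2.156
v 3.767 4.137 1.953
v 3.58 3.074 2.105
v 4.41 4.049 2.134
v 4.697 3.179 2.725
v 4.223 2.986 2.287
v 4.046 3.524 1.921
v 4.534 4.449 2.662
v 4.82 3.579 3.253
v 4.547 4.032 3.669
v 4.37 4.57 3.304
v 4.813 3.836 2.631
v 2.74 3.861 2.667
v 3.026 2.991 3.258
v 3.19 2.87 2.616
v 3.013 3.408 2.251
v 2.863 4.261 3.195
v 3.15 3.391 3.786
v 3.514 3.916 3.999
v 3.337 4.454 3.633
v 2.747 3.604 3.289
v 1.881 -2.292 0.339
v 2.407 -1.836 0.522
v 1.279 -2.248 1.961
v 2.204 -1.658 0.442
v 1.953 -1.576 0.346
v 1.691 -1.604 0.25
v 1.457 -1.736 0.167
v 1.288 -1.953 0.11
v 1.209 -2.222 0.088
v 1.233 -2.501 0.105
v 1.355 -2.749 0.157
v 1.557 -2.927 0.237
v 1.808 -3.009 0.332
v 2.07 -2.981 0.429
v 2.304 -2.849 0.512
v 2.473 -2.632 0.568
v 2.552 -2.363 0.59
v 2.528 -2.083 0.574
v -1.91 -2.008 -0.622
v -0.729 -2.343 0.325
v -1.315 -0.803 -0.936
v -0.134 -1.138 0.01
v -0.986 -2.842 -2.07
v 0.195 -3.177 -1.124
v -0.391 -1.637 -2.385
v 0.79 -1.972 -1.438
f 2 1 4
f 2 4 3
f 4 1 5
f 4 5 3
f 5 1 6
f 5 6 3
f 6 1 7
f 6 7 3
f 7 1 8
f 7 8 3
f 8 1 9
f 8 9 3
f 9 1 10
f 9 10 3
f 10 1 11
f 10 11 3
f 11 1 12
f 11 12 3
f 12 1 13
f 12 13 3
f 13 1 14
f 13 14 3
f 14 1 15
f 14 15 3
f 15 1 16
f 15 16 3
f 16 1 17
f 16 17 3
f 17 1 2
f 17 2 3
f 19 18 22
f 19 22 20
f 20 22 23
f 20 23 21
f 22 18 24
f 22 24 23
f 23 24 25
f 23 25 21
f 24 18 26
f 24 26 25
f 25 26 27
f 25 27 21
f 26 18 28
f 26 28 27
f 27 28 29
f 27 29 21
f 28 18 30
f 28 30 29
f 29 30 31
f 29 31 21
f 30 18 32
f 30 32 31
f 31 32 33
f 31 33 21
f 32 18 34
f 32 34 33
f 33 34 35
f 33 35 21
f 34 18 36
f 34 36 35
f 35 36 37
f 35 37 21
f 36 18 38
f 36 38 37
f 37 38 39
f 37 39 21
f 38 18 40
f 38 40 39
f 39 40 41
f 39 41 21
f 40 18 42
f 40 42 41
f 41 42 43
f 41 43 21
f 42 18 19
f 42 19 43
f 43 19 20
f 43 20 21
f 44 81 60
f 81 55 84
f 60 84 49
f 81 84 60
f 44 60 56
f 60 49 61
f 56 61 45
f 60 61 56
f 44 56 65
f 56 45 66
f 65 66 51
f 56 66 65
f 44 65 77
f 65 51 80
f 77 80 54
f 65 80 77
f 44 77 81
f 77 54 85
f 81 85 55
f 77 85 81
f 45 61 72
f 61 49 75
f 72 75 53
f 61 75 72
f 49 84 62
f 84 55 83
f 62 83 48
f 84 83 62
f 55 85 82
f 85 54 78
f 82 78 46
f 85 78 82
f 54 80 79
f 80 51 67
f 79 67 50
f 80 67 79
f 51 66 71
f 66 45 68
f 71 68 52
f 66 68 71
f 47 73 59
f 73 53 74
f 59 74 48
f 73 74 59
f 47 59 57
f 59 48 58
f 57 58 46
f 59 58 57
f 47 57 64
f 57 46 63
f 64 63 50
f 57 63 64
f 47 64 69
f 64 50 70
f 69 70 52
f 64 70 69
f 47 69 73
f 69 52 76
f 73 76 53
f 69 76 73
f 48 74 62
f 74 53 75
f 62 75 49
f 74 75 62
f 46 58 82
f 58 48 83
f 82 83 55
f 58 83 82
f 50 63 79
f 63 46 78
f 79 78 54
f 63 78 79
f 52 70 71
f 70 50 67
f 71 67 51
f 70 67 71
f 53 76 72
f 76 52 68
f 72 68 45
f 76 68 72
f 87 86 89
f 87 89 88
f 89 86 90
f 89 90 88
f 90 86 91
f 90 91 88
f 91 86 92
f 91 92 88
f 92 86 93
f 92 93 88
f 93 86 94
f 93 94 88
f 94 86 95
f 94 95 88
f 95 86 96
f 95 96 88
f 96 86 97
f 96 97 88
f 97 86 98
f 97 98 88
f 98 86 99
f 98 99 88
f 99 86 100
f 99 100 88
f 100 86 101
f 100 101 88
f 101 86 102
f 101 102 88
f 102 86 103
f 102 103 88
f 103 86 87
f 103 87 88
f 105 107 104
f 108 105 104
f 104 107 106
f 106 108 104
f 105 111 107
f 109 105 108
f 109 111 105
f 107 111 106
f 110 108 106
f 106 111 110
f 110 109 108
f 111 109 110



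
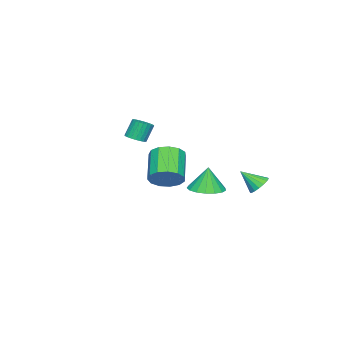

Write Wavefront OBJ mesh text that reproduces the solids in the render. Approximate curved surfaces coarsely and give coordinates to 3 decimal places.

v -1.707 3.644 -2.471
v -1.377 3.313 -2.922
v -1.413 2.736 -1.589
v -1.164 3.502 -2.799
v -1.074 3.724 -2.599
v -1.13 3.927 -2.371
v -1.318 4.066 -2.165
v -1.595 4.109 -2.03
v -1.897 4.045 -1.995
v -2.156 3.889 -2.07
v -2.312 3.677 -2.236
v -2.329 3.458 -2.456
v -2.204 3.282 -2.68
v -1.965 3.188 -2.855
v -1.666 3.2 -2.943
v -1.503 0.825 -3.192
v -0.661 0.332 -3.103
v -1.637 0.855 -1.768
v -0.529 0.782 -3.1
v -0.619 1.241 -3.118
v -0.913 1.606 -3.153
v -1.341 1.791 -3.197
v -1.807 1.756 -3.24
v -2.203 1.507 -3.271
v -2.439 1.102 -3.285
v -2.461 0.633 -3.277
v -2.263 0.209 -3.25
v -1.891 -0.075 -3.209
v -1.431 -0.152 -3.164
v -0.987 -0.005 -3.126
v -1.954 -3.502 -0.704
v -1.406 -3.42 -0.502
v -1.818 -3.196 0.526
v -2.366 -3.278 0.324
v -1.461 -3.207 -0.571
v -1.873 -2.983 0.457
v -1.591 -3.039 -0.66
v -2.003 -2.815 0.369
v -1.776 -2.942 -0.755
v -2.188 -2.718 0.273
v -1.989 -2.93 -0.843
v -2.401 -2.706 0.185
v -2.196 -3.005 -0.909
v -2.608 -2.781 0.119
v -2.366 -3.156 -0.945
v -2.778 -2.931 0.083
v -2.474 -3.359 -0.944
v -2.886 -3.135 0.085
v -2.502 -3.584 -0.906
v -2.914 -3.36 0.122
v -2.447 -3.797 -0.837
v -2.859 -3.573 0.191
v -2.317 -3.965 -0.749
v -2.729 -3.741 0.28
v -2.132 -4.062 -0.653
v -2.544 -3.838 0.375
v -1.919 -4.074 -0.565
v -2.331 -3.85 0.463
v -1.712 -3.999 -0.499
v -2.124 -3.775 0.529
v -1.542 -3.849 -0.463
v -1.954 -3.624 0.565
v -1.434 -3.645 -0.465
v -1.846 -3.421 0.564
v 2.603 0.849 -1.036
v 3.032 1.182 -0.318
v 1.745 0.523 0.754
v 1.317 0.191 0.036
v 2.715 1.545 -0.476
v 1.428 0.886 0.597
v 2.362 1.687 -0.812
v 1.075 1.028 0.261
v 2.086 1.563 -1.219
v 0.799 0.905 -0.146
v 1.975 1.212 -1.568
v 0.688 0.554 -0.495
v 2.063 0.747 -1.748
v 0.776 0.088 -0.676
v 2.322 0.313 -1.703
v 1.035 -0.345 -0.63
v 2.671 0.05 -1.445
v 1.384 -0.608 -0.373
v 2.999 0.041 -1.058
v 1.712 -0.617 0.014
v 3.201 0.288 -0.664
v 1.914 -0.37 0.408
v 3.213 0.713 -0.388
v 1.926 0.055 0.684
f 2 1 4
f 2 4 3
f 4 1 5
f 4 5 3
f 5 1 6
f 5 6 3
f 6 1 7
f 6 7 3
f 7 1 8
f 7 8 3
f 8 1 9
f 8 9 3
f 9 1 10
f 9 10 3
f 10 1 11
f 10 11 3
f 11 1 12
f 11 12 3
f 12 1 13
f 12 13 3
f 13 1 14
f 13 14 3
f 14 1 15
f 14 15 3
f 15 1 2
f 15 2 3
f 17 16 19
f 17 19 18
f 19 16 20
f 19 20 18
f 20 16 21
f 20 21 18
f 21 16 22
f 21 22 18
f 22 16 23
f 22 23 18
f 23 16 24
f 23 24 18
f 24 16 25
f 24 25 18
f 25 16 26
f 25 26 18
f 26 16 27
f 26 27 18
f 27 16 28
f 27 28 18
f 28 16 29
f 28 29 18
f 29 16 30
f 29 30 18
f 30 16 17
f 30 17 18
f 32 31 35
f 32 35 33
f 33 35 36
f 33 36 34
f 35 31 37
f 35 37 36
f 36 37 38
f 36 38 34
f 37 31 39
f 37 39 38
f 38 39 40
f 38 40 34
f 39 31 41
f 39 41 40
f 40 41 42
f 40 42 34
f 41 31 43
f 41 43 42
f 42 43 44
f 42 44 34
f 43 31 45
f 43 45 44
f 44 45 46
f 44 46 34
f 45 31 47
f 45 47 46
f 46 47 48
f 46 48 34
f 47 31 49
f 47 49 48
f 48 49 50
f 48 50 34
f 49 31 51
f 49 51 50
f 50 51 52
f 50 52 34
f 51 31 53
f 51 53 52
f 52 53 54
f 52 54 34
f 53 31 55
f 53 55 54
f 54 55 56
f 54 56 34
f 55 31 57
f 55 57 56
f 56 57 58
f 56 58 34
f 57 31 59
f 57 59 58
f 58 59 60
f 58 60 34
f 59 31 61
f 59 61 60
f 60 61 62
f 60 62 34
f 61 31 63
f 61 63 62
f 62 63 64
f 62 64 34
f 63 31 32
f 63 32 64
f 64 32 33
f 64 33 34
f 66 65 69
f 66 69 67
f 67 69 70
f 67 70 68
f 69 65 71
f 69 71 70
f 70 71 72
f 70 72 68
f 71 65 73
f 71 73 72
f 72 73 74
f 72 74 68
f 73 65 75
f 73 75 74
f 74 75 76
f 74 76 68
f 75 65 77
f 75 77 76
f 76 77 78
f 76 78 68
f 77 65 79
f 77 79 78
f 78 79 80
f 78 80 68
f 79 65 81
f 79 81 80
f 80 81 82
f 80 82 68
f 81 65 83
f 81 83 82
f 82 83 84
f 82 84 68
f 83 65 85
f 83 85 84
f 84 85 86
f 84 86 68
f 85 65 87
f 85 87 86
f 86 87 88
f 86 88 68
f 87 65 66
f 87 66 88
f 88 66 67
f 88 67 68



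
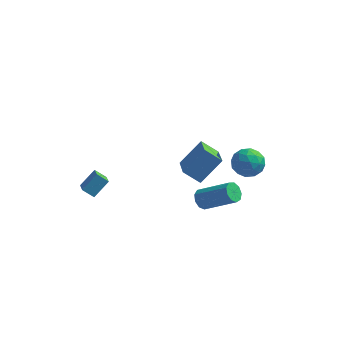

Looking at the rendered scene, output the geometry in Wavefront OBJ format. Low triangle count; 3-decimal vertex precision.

v -3.023 -2.884 0.131
v -3.679 -2.946 0.619
v -3.557 -1.813 -0.449
v -4.213 -1.875 0.039
v -2.447 -2.125 1.001
v -3.103 -2.187 1.489
v -2.981 -1.054 0.421
v -3.637 -1.116 0.909
v 2.897 -2.271 0.981
v 3.189 -1.831 0.585
v 4.995 -1.969 1.763
v 4.703 -2.409 2.159
v 2.983 -1.619 0.926
v 4.788 -1.757 2.104
v 2.737 -1.712 1.293
v 4.542 -1.85 2.471
v 2.565 -2.066 1.514
v 4.371 -2.205 2.692
v 2.55 -2.517 1.485
v 4.355 -2.655 2.663
v 2.696 -2.852 1.221
v 4.502 -2.99 2.399
v 2.937 -2.915 0.844
v 4.742 -3.054 2.022
v 3.16 -2.677 0.532
v 4.965 -2.815 1.71
v 3.259 -2.249 0.429
v 5.064 -2.387 1.607
v 3.708 4.449 0.377
v 4.241 4.645 -0.496
v 3.239 2.955 -0.244
v 3.772 3.151 -1.117
v 4.28 2.983 -0.224
v 4.569 3.906 0.16
v 2.911 3.694 -0.9
v 3.2 4.617 -0.516
v 3.748 4.178 -1.285
v 4.594 3.739 -0.867
v 2.886 3.861 0.127
v 3.732 3.422 0.545
v 4.016 4.678 -0.005
v 3.464 2.922 -0.735
v 3.763 2.823 -0.21
v 4.076 2.938 -0.723
v 4.209 4.244 0.381
v 4.522 4.359 -0.132
v 4.545 3.382 0.028
v 2.958 3.241 -0.608
v 3.271 3.356 -1.121
v 3.404 4.662 -0.017
v 3.717 4.777 -0.53
v 2.935 4.218 -0.768
v 4.039 4.519 -0.982
v 3.764 3.641 -1.347
v 3.257 3.96 -1.219
v 3.428 4.503 -0.994
v 4.536 4.26 -0.736
v 4.261 3.382 -1.101
v 4.559 3.284 -0.576
v 4.729 3.826 -0.35
v 4.247 3.986 -1.2
v 3.219 4.218 0.361
v 2.944 3.34 -0.004
v 2.751 3.774 -0.39
v 2.921 4.316 -0.164
v 3.716 3.959 0.607
v 3.441 3.081 0.242
v 4.052 3.097 0.254
v 4.223 3.64 0.479
v 3.233 3.614 0.46
v 1.38 1.716 -0.303
v 2.126 -0.037 0.427
v 0.397 1.609 0.446
v 1.144 -0.144 1.175
v 2.316 2.684 1.065
v 3.063 0.931 1.794
v 1.334 2.577 1.813
v 2.08 0.824 2.543
f 2 4 1
f 5 2 1
f 1 4 3
f 3 5 1
f 2 8 4
f 6 2 5
f 6 8 2
f 4 8 3
f 7 5 3
f 3 8 7
f 7 6 5
f 8 6 7
f 10 9 13
f 10 13 11
f 11 13 14
f 11 14 12
f 13 9 15
f 13 15 14
f 14 15 16
f 14 16 12
f 15 9 17
f 15 17 16
f 16 17 18
f 16 18 12
f 17 9 19
f 17 19 18
f 18 19 20
f 18 20 12
f 19 9 21
f 19 21 20
f 20 21 22
f 20 22 12
f 21 9 23
f 21 23 22
f 22 23 24
f 22 24 12
f 23 9 25
f 23 25 24
f 24 25 26
f 24 26 12
f 25 9 27
f 25 27 26
f 26 27 28
f 26 28 12
f 27 9 10
f 27 10 28
f 28 10 11
f 28 11 12
f 29 66 45
f 66 40 69
f 45 69 34
f 66 69 45
f 29 45 41
f 45 34 46
f 41 46 30
f 45 46 41
f 29 41 50
f 41 30 51
f 50 51 36
f 41 51 50
f 29 50 62
f 50 36 65
f 62 65 39
f 50 65 62
f 29 62 66
f 62 39 70
f 66 70 40
f 62 70 66
f 30 46 57
f 46 34 60
f 57 60 38
f 46 60 57
f 34 69 47
f 69 40 68
f 47 68 33
f 69 68 47
f 40 70 67
f 70 39 63
f 67 63 31
f 70 63 67
f 39 65 64
f 65 36 52
f 64 52 35
f 65 52 64
f 36 51 56
f 51 30 53
f 56 53 37
f 51 53 56
f 32 58 44
f 58 38 59
f 44 59 33
f 58 59 44
f 32 44 42
f 44 33 43
f 42 43 31
f 44 43 42
f 32 42 49
f 42 31 48
f 49 48 35
f 42 48 49
f 32 49 54
f 49 35 55
f 54 55 37
f 49 55 54
f 32 54 58
f 54 37 61
f 58 61 38
f 54 61 58
f 33 59 47
f 59 38 60
f 47 60 34
f 59 60 47
f 31 43 67
f 43 33 68
f 67 68 40
f 43 68 67
f 35 48 64
f 48 31 63
f 64 63 39
f 48 63 64
f 37 55 56
f 55 35 52
f 56 52 36
f 55 52 56
f 38 61 57
f 61 37 53
f 57 53 30
f 61 53 57
f 72 74 71
f 75 72 71
f 71 74 73
f 73 75 71
f 72 78 74
f 76 72 75
f 76 78 72
f 74 78 73
f 77 75 73
f 73 78 77
f 77 76 75
f 78 76 77



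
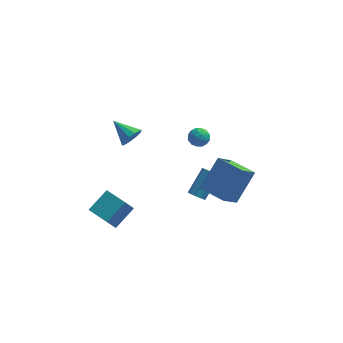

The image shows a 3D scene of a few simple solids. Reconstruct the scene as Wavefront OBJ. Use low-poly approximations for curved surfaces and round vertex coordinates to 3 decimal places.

v 2.105 -3.986 1.734
v 2.972 -2.844 3.295
v 2.76 -3.06 0.692
v 3.627 -1.918 2.253
v 3.413 -4.942 1.707
v 4.28 -3.8 3.268
v 4.068 -4.016 0.665
v 4.935 -2.874 2.226
v -1.788 -0.902 2.822
v -1.371 -0.813 3.402
v -2.872 -0.098 3.478
v -1.29 -0.502 3.155
v -1.367 -0.318 2.801
v -1.578 -0.32 2.455
v -1.856 -0.506 2.225
v -2.112 -0.818 2.185
v -2.265 -1.157 2.347
v -2.267 -1.415 2.66
v -2.117 -1.51 3.025
v -1.863 -1.412 3.325
v -1.585 -1.152 3.466
v -3.454 -3.132 -2.072
v -3.839 -3.732 -0.962
v -2.588 -2.151 -1.242
v -2.973 -2.751 -0.131
v -2.367 -4.009 -2.169
v -2.752 -4.609 -1.058
v -1.501 -3.028 -1.338
v -1.886 -3.628 -0.228
v 0.875 3.755 -1.106
v 1.378 4.163 -1.322
v 1.622 3.017 -0.758
v 2.125 3.425 -0.974
v 1.744 3.608 -0.438
v 1.282 4.064 -0.653
v 1.718 3.116 -1.427
v 1.256 3.572 -1.642
v 1.9 3.768 -1.521
v 1.915 4.072 -0.909
v 1.085 3.108 -1.171
v 1.1 3.412 -0.559
v 1.061 4.023 -1.244
v 1.939 3.157 -0.836
v 1.715 3.264 -0.52
v 2.011 3.504 -0.647
v 1.004 3.966 -0.851
v 1.3 4.205 -0.978
v 1.515 3.88 -0.458
v 1.7 2.975 -1.102
v 1.996 3.214 -1.229
v 0.989 3.676 -1.433
v 1.285 3.916 -1.56
v 1.485 3.3 -1.622
v 1.663 4.031 -1.488
v 2.102 3.598 -1.284
v 1.863 3.416 -1.55
v 1.592 3.684 -1.677
v 1.673 4.21 -1.129
v 2.112 3.777 -0.924
v 1.887 3.884 -0.609
v 1.616 4.152 -0.735
v 1.979 3.978 -1.246
v 0.888 3.403 -1.156
v 1.327 2.97 -0.951
v 1.384 3.028 -1.345
v 1.113 3.296 -1.471
v 0.898 3.582 -0.796
v 1.337 3.149 -0.592
v 1.408 3.496 -0.403
v 1.137 3.764 -0.53
v 1.021 3.202 -0.834
v 1.636 0.241 -3.233
v 2.131 0.07 -3.365
v 2.839 1.207 -2.178
v 2.344 1.379 -2.047
v 2.007 0.389 -3.597
v 2.716 1.526 -2.41
v 1.666 0.622 -3.616
v 2.374 1.759 -2.429
v 1.307 0.631 -3.411
v 2.016 1.769 -2.224
v 1.141 0.413 -3.102
v 1.849 1.55 -1.915
v 1.264 0.094 -2.87
v 1.973 1.231 -1.683
v 1.606 -0.139 -2.851
v 2.314 0.998 -1.664
v 1.964 -0.149 -3.056
v 2.673 0.989 -1.869
f 2 4 1
f 5 2 1
f 1 4 3
f 3 5 1
f 2 8 4
f 6 2 5
f 6 8 2
f 4 8 3
f 7 5 3
f 3 8 7
f 7 6 5
f 8 6 7
f 10 9 12
f 10 12 11
f 12 9 13
f 12 13 11
f 13 9 14
f 13 14 11
f 14 9 15
f 14 15 11
f 15 9 16
f 15 16 11
f 16 9 17
f 16 17 11
f 17 9 18
f 17 18 11
f 18 9 19
f 18 19 11
f 19 9 20
f 19 20 11
f 20 9 21
f 20 21 11
f 21 9 10
f 21 10 11
f 23 25 22
f 26 23 22
f 22 25 24
f 24 26 22
f 23 29 25
f 27 23 26
f 27 29 23
f 25 29 24
f 28 26 24
f 24 29 28
f 28 27 26
f 29 27 28
f 30 67 46
f 67 41 70
f 46 70 35
f 67 70 46
f 30 46 42
f 46 35 47
f 42 47 31
f 46 47 42
f 30 42 51
f 42 31 52
f 51 52 37
f 42 52 51
f 30 51 63
f 51 37 66
f 63 66 40
f 51 66 63
f 30 63 67
f 63 40 71
f 67 71 41
f 63 71 67
f 31 47 58
f 47 35 61
f 58 61 39
f 47 61 58
f 35 70 48
f 70 41 69
f 48 69 34
f 70 69 48
f 41 71 68
f 71 40 64
f 68 64 32
f 71 64 68
f 40 66 65
f 66 37 53
f 65 53 36
f 66 53 65
f 37 52 57
f 52 31 54
f 57 54 38
f 52 54 57
f 33 59 45
f 59 39 60
f 45 60 34
f 59 60 45
f 33 45 43
f 45 34 44
f 43 44 32
f 45 44 43
f 33 43 50
f 43 32 49
f 50 49 36
f 43 49 50
f 33 50 55
f 50 36 56
f 55 56 38
f 50 56 55
f 33 55 59
f 55 38 62
f 59 62 39
f 55 62 59
f 34 60 48
f 60 39 61
f 48 61 35
f 60 61 48
f 32 44 68
f 44 34 69
f 68 69 41
f 44 69 68
f 36 49 65
f 49 32 64
f 65 64 40
f 49 64 65
f 38 56 57
f 56 36 53
f 57 53 37
f 56 53 57
f 39 62 58
f 62 38 54
f 58 54 31
f 62 54 58
f 73 72 76
f 73 76 74
f 74 76 77
f 74 77 75
f 76 72 78
f 76 78 77
f 77 78 79
f 77 79 75
f 78 72 80
f 78 80 79
f 79 80 81
f 79 81 75
f 80 72 82
f 80 82 81
f 81 82 83
f 81 83 75
f 82 72 84
f 82 84 83
f 83 84 85
f 83 85 75
f 84 72 86
f 84 86 85
f 85 86 87
f 85 87 75
f 86 72 88
f 86 88 87
f 87 88 89
f 87 89 75
f 88 72 73
f 88 73 89
f 89 73 74
f 89 74 75



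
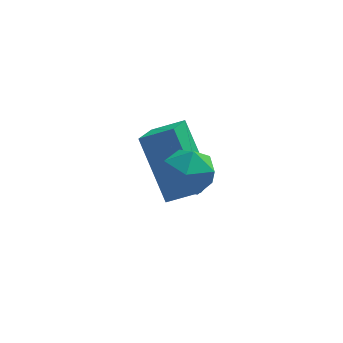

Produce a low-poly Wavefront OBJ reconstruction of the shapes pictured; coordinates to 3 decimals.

v -2.146 2.688 -0.732
v -2.464 0.988 0.332
v -2.794 3.766 0.798
v -3.111 2.066 1.861
v -1.289 2.734 -0.401
v -1.606 1.034 0.662
v -1.936 3.812 1.128
v -2.254 2.112 2.192
v -2.549 0.622 1.821
v -2.146 0.951 2.371
v -1.734 -0.291 1.769
v -1.331 0.038 2.319
v -2.009 -0.262 2.474
v -2.512 0.302 2.506
v -1.368 0.358 1.634
v -1.871 0.922 1.666
v -1.416 0.787 2.256
v -1.812 0.404 2.775
v -2.068 0.256 1.365
v -2.464 -0.127 1.884
f 2 4 1
f 5 2 1
f 1 4 3
f 3 5 1
f 2 8 4
f 6 2 5
f 6 8 2
f 4 8 3
f 7 5 3
f 3 8 7
f 7 6 5
f 8 6 7
f 9 20 14
f 9 14 10
f 9 10 16
f 9 16 19
f 9 19 20
f 10 14 18
f 14 20 13
f 20 19 11
f 19 16 15
f 16 10 17
f 12 18 13
f 12 13 11
f 12 11 15
f 12 15 17
f 12 17 18
f 13 18 14
f 11 13 20
f 15 11 19
f 17 15 16
f 18 17 10



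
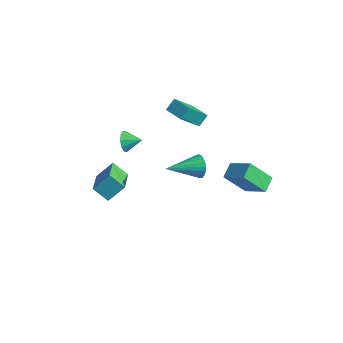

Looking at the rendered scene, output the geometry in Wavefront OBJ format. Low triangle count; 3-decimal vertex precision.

v -4.476 -2.541 -3.981
v -3.223 -3.97 -3.161
v -4.044 -1.62 -3.034
v -2.791 -3.049 -2.214
v -3.589 -2.191 -4.726
v -2.336 -3.62 -3.906
v -3.157 -1.27 -3.779
v -1.904 -2.699 -2.959
v -1.47 1.682 0.908
v -1.645 0.356 2.409
v -1.46 2.326 1.478
v -1.635 1 2.979
v -0.225 1.6 0.981
v -0.4 0.274 2.482
v -0.215 2.244 1.551
v -0.39 0.918 3.052
v 0.604 0.796 -1.661
v 1.016 0.816 -0.987
v -0.224 -1.096 -1.099
v 0.754 0.956 -0.902
v 0.47 1.071 -0.933
v 0.206 1.144 -1.074
v 0.003 1.165 -1.305
v -0.109 1.129 -1.59
v -0.112 1.042 -1.886
v -0.006 0.918 -2.148
v 0.192 0.776 -2.335
v 0.454 0.636 -2.42
v 0.738 0.521 -2.389
v 1.002 0.447 -2.248
v 1.205 0.427 -2.017
v 1.317 0.463 -1.732
v 1.32 0.549 -1.436
v 1.214 0.673 -1.175
v -3.455 -1.179 -0.807
v -3.084 -1.393 -1.398
v -2.625 -0.601 -0.493
v -3.307 -1.015 -1.503
v -3.587 -0.7 -1.342
v -3.817 -0.568 -0.977
v -3.909 -0.67 -0.547
v -3.827 -0.966 -0.216
v -3.604 -1.344 -0.111
v -3.324 -1.658 -0.272
v -3.094 -1.79 -0.638
v -3.002 -1.689 -1.067
v 4.104 0.691 0.025
v 3.765 1.587 0.403
v 2.698 0.558 -0.922
v 2.359 1.455 -0.544
v 4.961 1.605 -1.376
v 4.622 2.502 -0.998
v 3.555 1.473 -2.323
v 3.216 2.369 -1.945
f 2 4 1
f 5 2 1
f 1 4 3
f 3 5 1
f 2 8 4
f 6 2 5
f 6 8 2
f 4 8 3
f 7 5 3
f 3 8 7
f 7 6 5
f 8 6 7
f 10 12 9
f 13 10 9
f 9 12 11
f 11 13 9
f 10 16 12
f 14 10 13
f 14 16 10
f 12 16 11
f 15 13 11
f 11 16 15
f 15 14 13
f 16 14 15
f 18 17 20
f 18 20 19
f 20 17 21
f 20 21 19
f 21 17 22
f 21 22 19
f 22 17 23
f 22 23 19
f 23 17 24
f 23 24 19
f 24 17 25
f 24 25 19
f 25 17 26
f 25 26 19
f 26 17 27
f 26 27 19
f 27 17 28
f 27 28 19
f 28 17 29
f 28 29 19
f 29 17 30
f 29 30 19
f 30 17 31
f 30 31 19
f 31 17 32
f 31 32 19
f 32 17 33
f 32 33 19
f 33 17 34
f 33 34 19
f 34 17 18
f 34 18 19
f 36 35 38
f 36 38 37
f 38 35 39
f 38 39 37
f 39 35 40
f 39 40 37
f 40 35 41
f 40 41 37
f 41 35 42
f 41 42 37
f 42 35 43
f 42 43 37
f 43 35 44
f 43 44 37
f 44 35 45
f 44 45 37
f 45 35 46
f 45 46 37
f 46 35 36
f 46 36 37
f 48 50 47
f 51 48 47
f 47 50 49
f 49 51 47
f 48 54 50
f 52 48 51
f 52 54 48
f 50 54 49
f 53 51 49
f 49 54 53
f 53 52 51
f 54 52 53



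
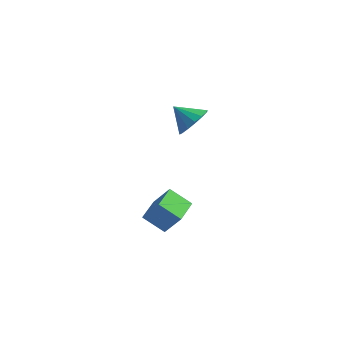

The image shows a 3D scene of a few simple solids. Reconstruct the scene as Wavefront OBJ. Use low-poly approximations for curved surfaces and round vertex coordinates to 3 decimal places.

v 2.918 3.22 2.128
v 3.48 3.026 2.855
v 1.882 3.16 2.912
v 3.447 3.511 2.848
v 3.271 3.918 2.648
v 3.001 4.139 2.309
v 2.709 4.113 1.921
v 2.472 3.848 1.588
v 2.355 3.415 1.4
v 2.388 2.929 1.407
v 2.564 2.522 1.607
v 2.834 2.302 1.947
v 3.126 2.327 2.335
v 3.363 2.592 2.667
v 2.254 1.651 -4.9
v 1.154 1.467 -4.139
v 2.072 3.047 -4.826
v 0.972 2.864 -4.065
v 3.108 1.696 -3.655
v 2.008 1.513 -2.894
v 2.926 3.093 -3.581
v 1.826 2.909 -2.82
f 2 1 4
f 2 4 3
f 4 1 5
f 4 5 3
f 5 1 6
f 5 6 3
f 6 1 7
f 6 7 3
f 7 1 8
f 7 8 3
f 8 1 9
f 8 9 3
f 9 1 10
f 9 10 3
f 10 1 11
f 10 11 3
f 11 1 12
f 11 12 3
f 12 1 13
f 12 13 3
f 13 1 14
f 13 14 3
f 14 1 2
f 14 2 3
f 16 18 15
f 19 16 15
f 15 18 17
f 17 19 15
f 16 22 18
f 20 16 19
f 20 22 16
f 18 22 17
f 21 19 17
f 17 22 21
f 21 20 19
f 22 20 21



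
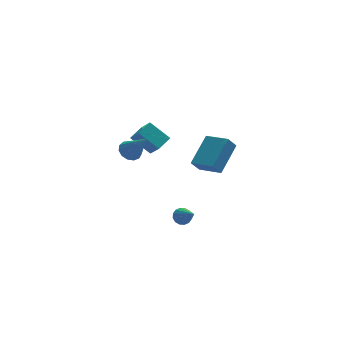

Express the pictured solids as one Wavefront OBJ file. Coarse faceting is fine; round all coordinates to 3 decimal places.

v -1.876 1.206 1.25
v -1.589 0.331 2.21
v -1.075 1.833 1.582
v -0.788 0.958 2.542
v -0.892 0.462 0.278
v -0.605 -0.413 1.238
v -0.091 1.089 0.61
v 0.196 0.214 1.57
v -2.769 -2.816 3.136
v -2.356 -3.189 2.711
v -2.091 -3.764 4.624
v -2.148 -2.872 2.818
v -2.136 -2.537 3.026
v -2.326 -2.291 3.269
v -2.656 -2.211 3.47
v -3.022 -2.324 3.565
v -3.307 -2.593 3.523
v -3.422 -2.933 3.359
v -3.329 -3.235 3.124
v -3.059 -3.405 2.893
v -2.696 -3.388 2.739
v 0.577 -1.096 -4.297
v 0.894 -1.375 -4.708
v 0.903 -2.484 -3.103
v 1.095 -1.199 -4.559
v 1.157 -0.996 -4.34
v 1.063 -0.82 -4.109
v 0.839 -0.717 -3.928
v 0.545 -0.716 -3.846
v 0.259 -0.817 -3.885
v 0.059 -0.992 -4.034
v -0.003 -1.195 -4.254
v 0.09 -1.372 -4.485
v 0.314 -1.474 -4.665
v 0.609 -1.475 -4.747
v 1.726 -0.442 -0.916
v 1.19 -0.603 -0.16
v 2.965 0.906 0.249
v 2.428 0.746 1.004
v 2.672 -1.666 -0.504
v 2.135 -1.826 0.251
v 3.91 -0.317 0.66
v 3.374 -0.478 1.416
f 2 4 1
f 5 2 1
f 1 4 3
f 3 5 1
f 2 8 4
f 6 2 5
f 6 8 2
f 4 8 3
f 7 5 3
f 3 8 7
f 7 6 5
f 8 6 7
f 10 9 12
f 10 12 11
f 12 9 13
f 12 13 11
f 13 9 14
f 13 14 11
f 14 9 15
f 14 15 11
f 15 9 16
f 15 16 11
f 16 9 17
f 16 17 11
f 17 9 18
f 17 18 11
f 18 9 19
f 18 19 11
f 19 9 20
f 19 20 11
f 20 9 21
f 20 21 11
f 21 9 10
f 21 10 11
f 23 22 25
f 23 25 24
f 25 22 26
f 25 26 24
f 26 22 27
f 26 27 24
f 27 22 28
f 27 28 24
f 28 22 29
f 28 29 24
f 29 22 30
f 29 30 24
f 30 22 31
f 30 31 24
f 31 22 32
f 31 32 24
f 32 22 33
f 32 33 24
f 33 22 34
f 33 34 24
f 34 22 35
f 34 35 24
f 35 22 23
f 35 23 24
f 37 39 36
f 40 37 36
f 36 39 38
f 38 40 36
f 37 43 39
f 41 37 40
f 41 43 37
f 39 43 38
f 42 40 38
f 38 43 42
f 42 41 40
f 43 41 42

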